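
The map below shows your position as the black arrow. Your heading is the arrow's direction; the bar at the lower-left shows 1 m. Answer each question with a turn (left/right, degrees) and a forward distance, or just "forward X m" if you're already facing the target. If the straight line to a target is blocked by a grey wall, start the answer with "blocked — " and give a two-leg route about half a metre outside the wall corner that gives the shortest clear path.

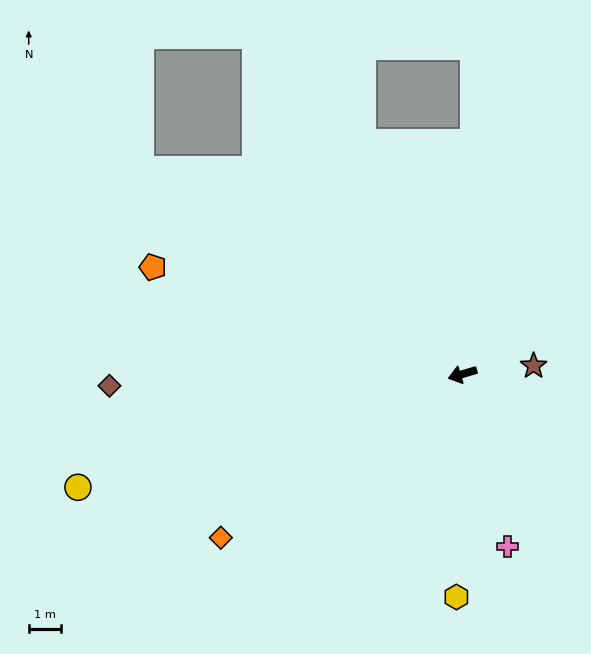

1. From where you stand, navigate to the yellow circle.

forward 12.3 m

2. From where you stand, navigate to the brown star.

turn left 170°, forward 2.2 m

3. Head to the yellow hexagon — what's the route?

turn left 72°, forward 6.8 m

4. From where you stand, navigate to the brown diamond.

turn right 15°, forward 10.8 m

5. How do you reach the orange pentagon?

turn right 36°, forward 10.0 m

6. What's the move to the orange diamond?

turn left 18°, forward 8.9 m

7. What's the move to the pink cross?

turn left 88°, forward 5.5 m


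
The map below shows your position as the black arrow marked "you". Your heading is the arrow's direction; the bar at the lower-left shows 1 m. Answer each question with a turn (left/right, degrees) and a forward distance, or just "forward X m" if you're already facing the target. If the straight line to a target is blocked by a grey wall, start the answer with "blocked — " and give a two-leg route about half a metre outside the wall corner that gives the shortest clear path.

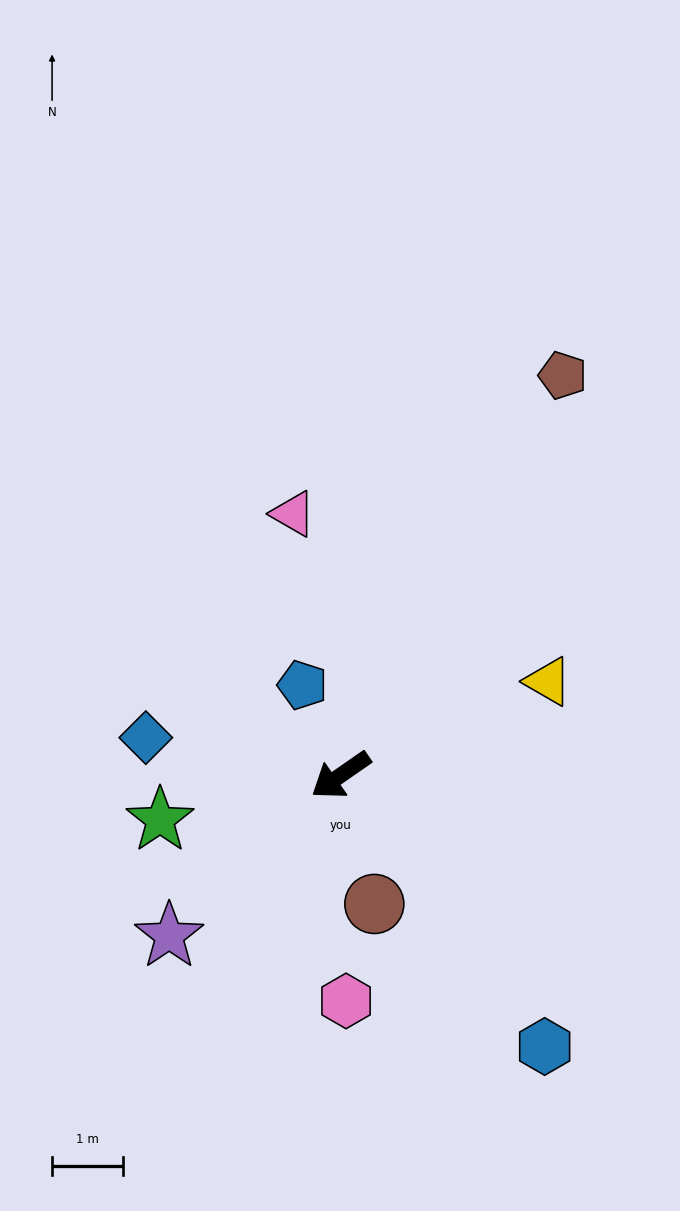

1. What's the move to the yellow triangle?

turn left 170°, forward 3.2 m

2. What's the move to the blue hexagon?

turn left 92°, forward 4.8 m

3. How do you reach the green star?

turn right 21°, forward 2.6 m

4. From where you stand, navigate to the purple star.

turn left 8°, forward 3.3 m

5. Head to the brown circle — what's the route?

turn left 70°, forward 1.9 m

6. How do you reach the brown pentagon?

turn right 154°, forward 6.4 m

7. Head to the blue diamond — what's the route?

turn right 46°, forward 2.8 m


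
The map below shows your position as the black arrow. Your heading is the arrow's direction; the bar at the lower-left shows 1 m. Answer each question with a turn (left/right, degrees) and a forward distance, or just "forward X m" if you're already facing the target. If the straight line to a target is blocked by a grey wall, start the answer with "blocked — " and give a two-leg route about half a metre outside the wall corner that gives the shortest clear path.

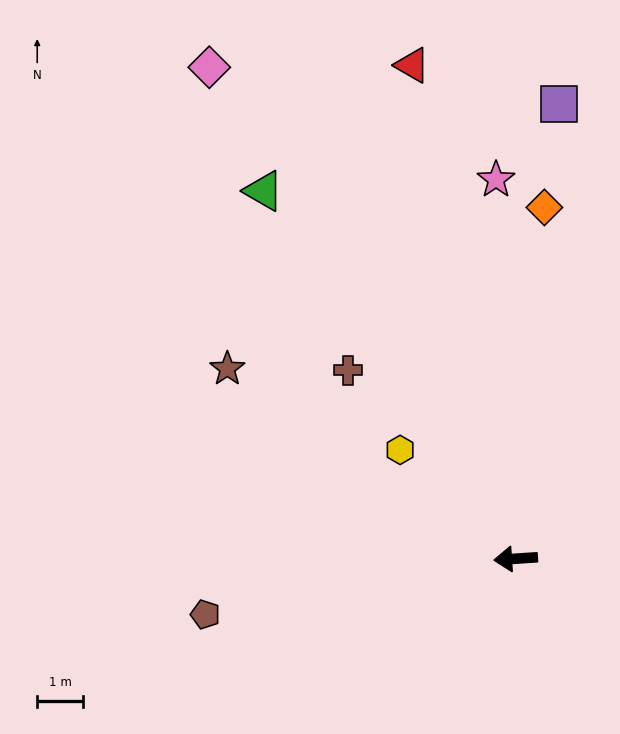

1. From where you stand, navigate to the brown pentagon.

turn left 6°, forward 6.8 m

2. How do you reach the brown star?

turn right 37°, forward 7.5 m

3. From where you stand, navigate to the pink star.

turn right 91°, forward 8.2 m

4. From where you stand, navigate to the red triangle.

turn right 82°, forward 10.9 m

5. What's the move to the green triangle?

turn right 59°, forward 9.7 m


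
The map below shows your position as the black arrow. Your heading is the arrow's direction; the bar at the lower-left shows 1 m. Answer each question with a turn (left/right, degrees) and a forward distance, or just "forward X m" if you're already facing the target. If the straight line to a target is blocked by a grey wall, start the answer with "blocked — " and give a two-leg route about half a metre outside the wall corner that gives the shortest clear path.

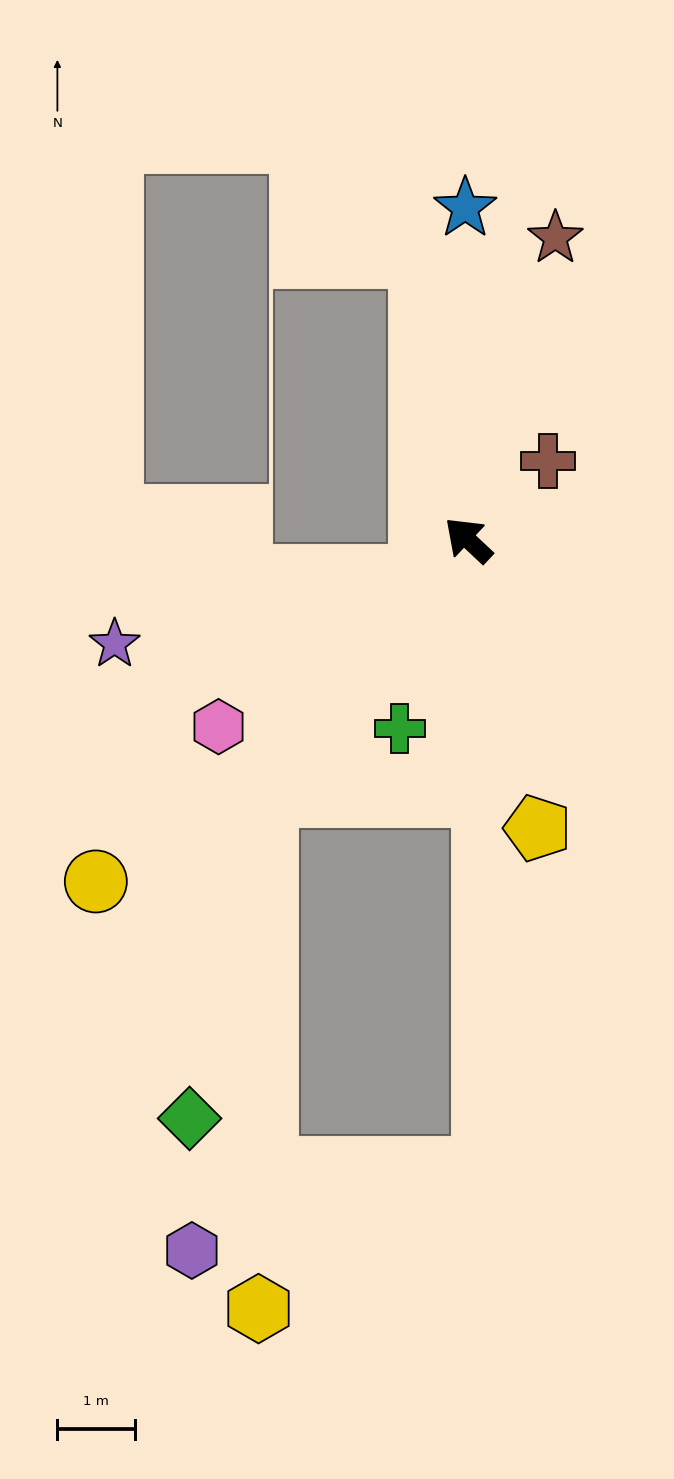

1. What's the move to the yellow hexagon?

blocked — turn left 95°, forward 4.2 m, then turn left 37°, forward 6.6 m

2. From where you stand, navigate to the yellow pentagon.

turn left 147°, forward 3.8 m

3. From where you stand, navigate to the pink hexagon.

turn left 80°, forward 4.0 m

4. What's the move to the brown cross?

turn right 92°, forward 1.4 m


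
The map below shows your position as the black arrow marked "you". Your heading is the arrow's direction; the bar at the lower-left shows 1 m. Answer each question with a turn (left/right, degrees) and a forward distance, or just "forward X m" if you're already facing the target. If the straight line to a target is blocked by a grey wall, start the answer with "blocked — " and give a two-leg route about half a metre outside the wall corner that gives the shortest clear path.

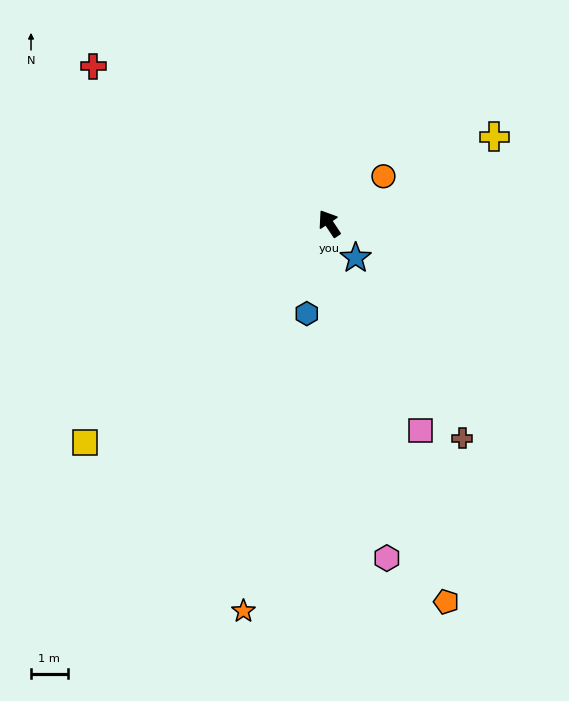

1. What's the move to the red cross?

turn left 23°, forward 7.8 m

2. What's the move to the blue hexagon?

turn left 132°, forward 2.5 m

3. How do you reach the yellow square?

turn left 98°, forward 9.0 m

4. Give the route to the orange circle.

turn right 83°, forward 2.0 m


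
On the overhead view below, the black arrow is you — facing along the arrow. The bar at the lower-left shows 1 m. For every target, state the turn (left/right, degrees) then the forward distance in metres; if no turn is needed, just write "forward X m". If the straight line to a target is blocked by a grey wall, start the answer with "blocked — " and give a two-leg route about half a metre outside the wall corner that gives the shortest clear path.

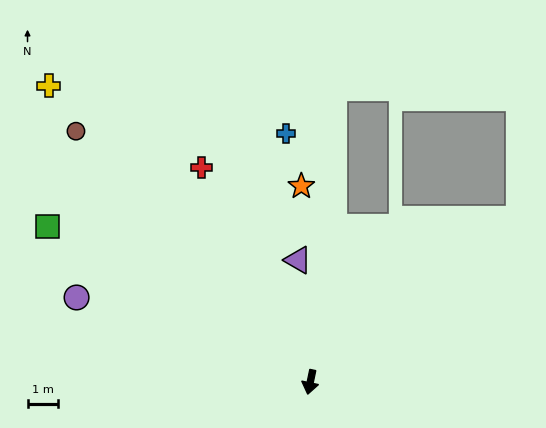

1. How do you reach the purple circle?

turn right 98°, forward 8.1 m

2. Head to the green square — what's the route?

turn right 109°, forward 10.0 m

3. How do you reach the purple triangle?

turn right 162°, forward 4.0 m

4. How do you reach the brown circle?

turn right 125°, forward 11.2 m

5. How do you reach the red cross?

turn right 141°, forward 7.8 m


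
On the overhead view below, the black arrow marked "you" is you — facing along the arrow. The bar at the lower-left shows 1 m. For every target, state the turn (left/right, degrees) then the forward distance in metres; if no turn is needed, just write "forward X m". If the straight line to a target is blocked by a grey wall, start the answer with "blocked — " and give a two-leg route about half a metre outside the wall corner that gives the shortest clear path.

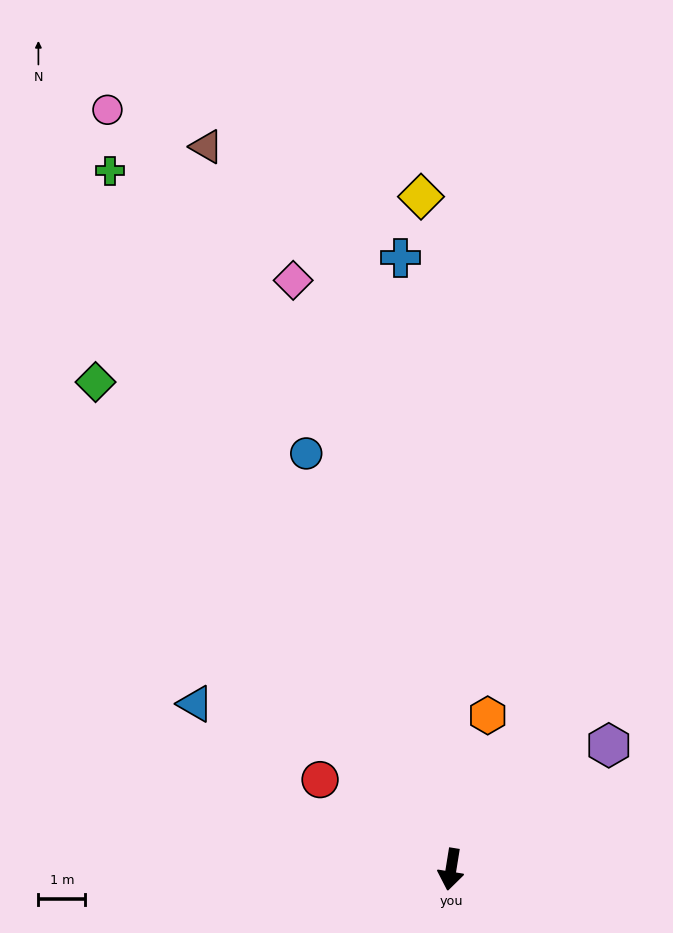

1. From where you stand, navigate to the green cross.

turn right 145°, forward 16.6 m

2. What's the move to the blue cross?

turn right 166°, forward 13.1 m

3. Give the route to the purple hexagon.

turn left 137°, forward 4.3 m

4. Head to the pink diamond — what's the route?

turn right 156°, forward 13.0 m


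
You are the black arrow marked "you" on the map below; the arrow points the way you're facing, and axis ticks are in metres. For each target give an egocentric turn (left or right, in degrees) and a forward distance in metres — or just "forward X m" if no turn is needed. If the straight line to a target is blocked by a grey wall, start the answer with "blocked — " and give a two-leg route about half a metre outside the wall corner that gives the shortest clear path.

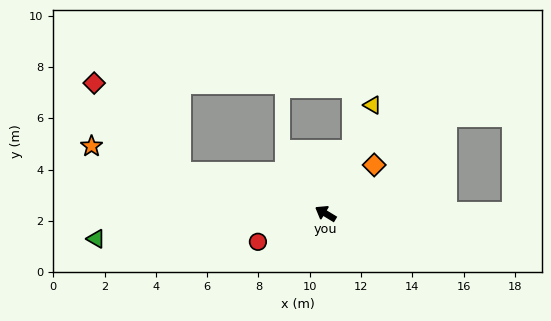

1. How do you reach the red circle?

turn left 54°, forward 2.9 m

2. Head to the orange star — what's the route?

turn left 15°, forward 9.5 m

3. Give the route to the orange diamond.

turn right 104°, forward 2.7 m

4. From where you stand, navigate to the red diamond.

blocked — turn left 15°, forward 5.9 m, then turn right 30°, forward 4.8 m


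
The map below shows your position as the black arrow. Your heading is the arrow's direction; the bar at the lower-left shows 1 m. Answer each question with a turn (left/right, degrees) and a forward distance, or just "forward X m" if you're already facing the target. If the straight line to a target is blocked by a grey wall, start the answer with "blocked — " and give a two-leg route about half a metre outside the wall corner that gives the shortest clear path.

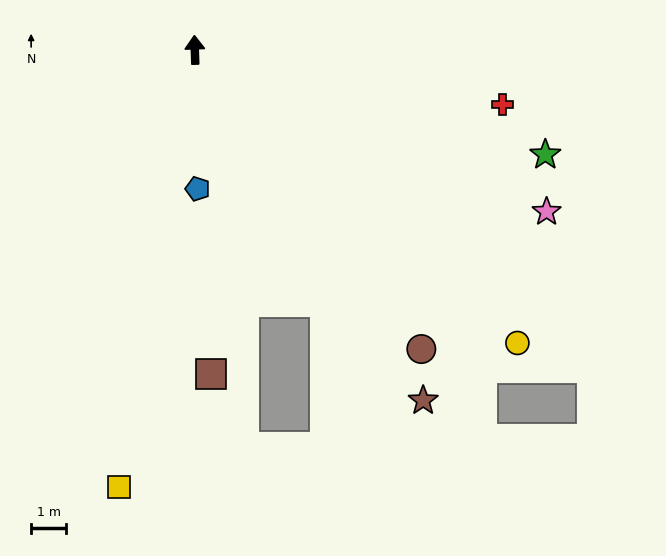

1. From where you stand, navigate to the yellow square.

turn left 168°, forward 12.6 m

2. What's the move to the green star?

turn right 108°, forward 10.4 m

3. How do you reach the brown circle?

turn right 145°, forward 10.6 m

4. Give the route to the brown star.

turn right 149°, forward 11.9 m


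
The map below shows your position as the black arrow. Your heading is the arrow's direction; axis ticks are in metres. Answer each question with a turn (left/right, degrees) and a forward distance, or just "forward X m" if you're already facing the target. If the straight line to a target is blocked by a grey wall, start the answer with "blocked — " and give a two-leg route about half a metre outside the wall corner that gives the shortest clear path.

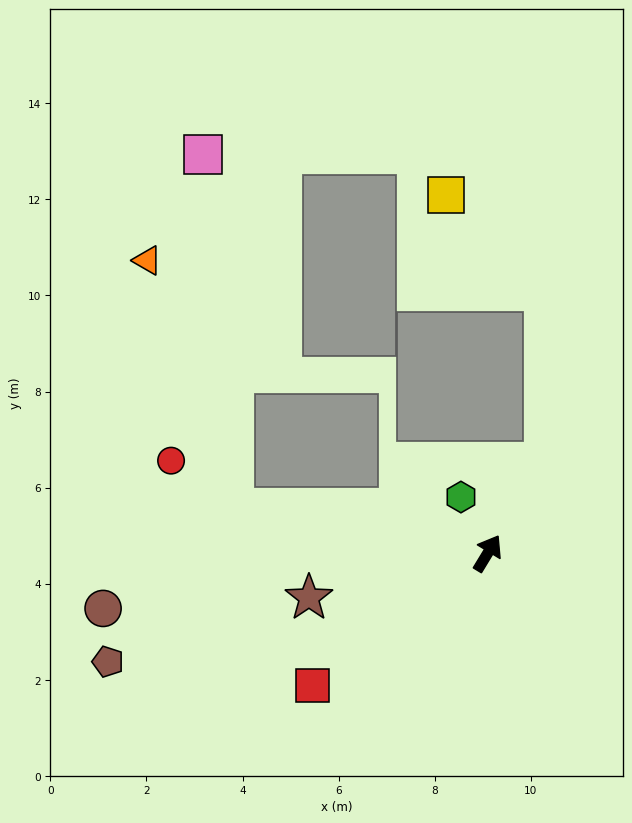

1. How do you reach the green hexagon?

turn left 57°, forward 1.3 m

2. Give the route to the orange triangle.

blocked — turn left 111°, forward 5.4 m, then turn right 61°, forward 5.5 m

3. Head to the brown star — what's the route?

turn left 135°, forward 3.8 m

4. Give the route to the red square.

turn left 158°, forward 4.6 m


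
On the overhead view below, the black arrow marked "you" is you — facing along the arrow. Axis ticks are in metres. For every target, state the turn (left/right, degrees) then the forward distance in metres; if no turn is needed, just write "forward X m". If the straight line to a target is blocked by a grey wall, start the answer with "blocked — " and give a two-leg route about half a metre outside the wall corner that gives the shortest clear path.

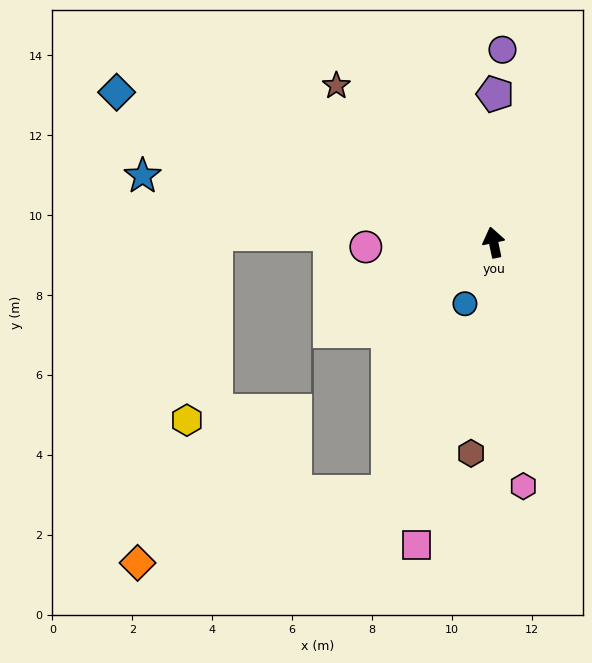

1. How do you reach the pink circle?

turn left 80°, forward 3.2 m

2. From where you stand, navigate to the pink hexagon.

turn left 175°, forward 6.1 m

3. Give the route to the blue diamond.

turn left 56°, forward 10.2 m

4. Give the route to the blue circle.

turn left 143°, forward 1.7 m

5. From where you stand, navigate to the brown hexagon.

turn left 162°, forward 5.3 m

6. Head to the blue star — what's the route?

turn left 67°, forward 8.9 m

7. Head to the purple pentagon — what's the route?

turn right 12°, forward 3.7 m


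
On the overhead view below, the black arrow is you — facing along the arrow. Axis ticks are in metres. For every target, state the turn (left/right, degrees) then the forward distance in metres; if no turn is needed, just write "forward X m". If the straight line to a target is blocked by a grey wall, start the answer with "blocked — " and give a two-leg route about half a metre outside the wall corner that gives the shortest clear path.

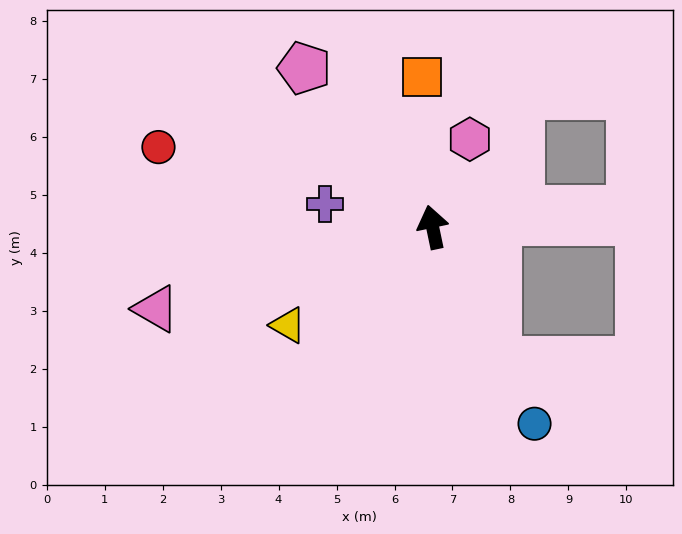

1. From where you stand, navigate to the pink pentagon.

turn left 27°, forward 3.5 m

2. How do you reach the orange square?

turn right 8°, forward 2.6 m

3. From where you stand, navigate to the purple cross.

turn left 66°, forward 1.9 m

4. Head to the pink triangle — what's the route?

turn left 95°, forward 5.0 m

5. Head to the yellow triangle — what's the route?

turn left 112°, forward 3.0 m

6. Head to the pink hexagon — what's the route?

turn right 35°, forward 1.6 m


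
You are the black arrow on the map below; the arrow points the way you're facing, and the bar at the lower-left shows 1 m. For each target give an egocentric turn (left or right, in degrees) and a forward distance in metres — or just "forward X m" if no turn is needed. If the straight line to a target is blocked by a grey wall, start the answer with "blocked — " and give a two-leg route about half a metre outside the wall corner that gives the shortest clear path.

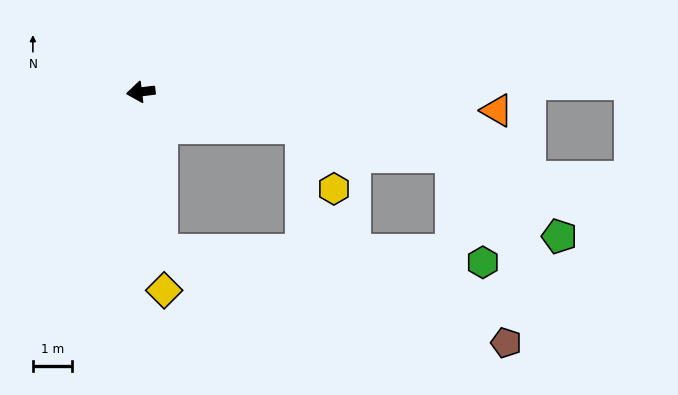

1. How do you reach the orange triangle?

turn left 170°, forward 9.2 m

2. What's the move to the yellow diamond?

turn left 90°, forward 5.2 m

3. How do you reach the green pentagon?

blocked — turn left 161°, forward 8.2 m, then turn right 25°, forward 3.5 m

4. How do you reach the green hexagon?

blocked — turn left 161°, forward 8.2 m, then turn right 62°, forward 2.9 m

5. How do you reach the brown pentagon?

blocked — turn left 90°, forward 4.1 m, then turn left 68°, forward 9.2 m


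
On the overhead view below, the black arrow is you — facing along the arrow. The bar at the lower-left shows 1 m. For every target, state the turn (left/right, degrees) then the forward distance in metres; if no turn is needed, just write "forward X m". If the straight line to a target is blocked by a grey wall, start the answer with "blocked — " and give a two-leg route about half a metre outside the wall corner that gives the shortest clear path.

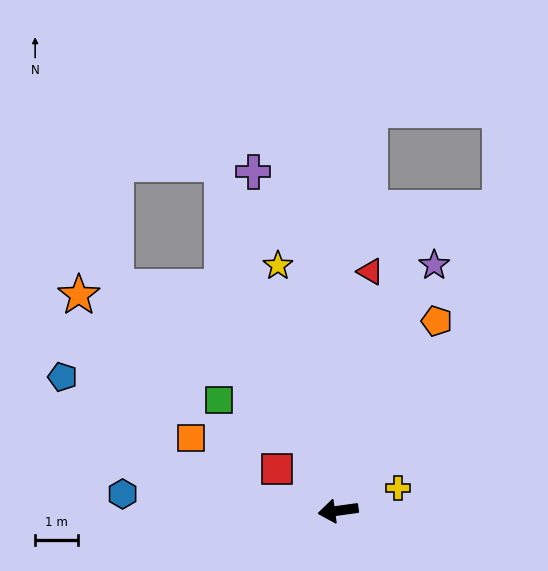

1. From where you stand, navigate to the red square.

turn right 42°, forward 1.7 m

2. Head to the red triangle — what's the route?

turn right 106°, forward 5.6 m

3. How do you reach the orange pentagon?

turn right 125°, forward 5.0 m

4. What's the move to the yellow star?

turn right 84°, forward 5.9 m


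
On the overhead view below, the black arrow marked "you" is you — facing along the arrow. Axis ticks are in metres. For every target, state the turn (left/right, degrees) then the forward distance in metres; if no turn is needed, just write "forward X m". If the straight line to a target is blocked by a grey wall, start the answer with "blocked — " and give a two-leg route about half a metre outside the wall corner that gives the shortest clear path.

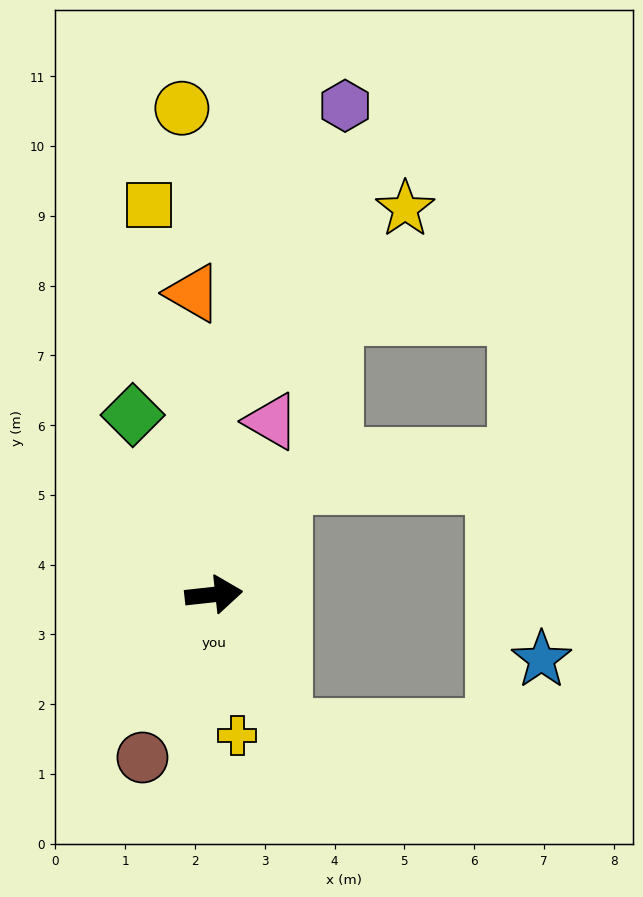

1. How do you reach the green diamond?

turn left 108°, forward 2.8 m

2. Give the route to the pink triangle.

turn left 65°, forward 2.6 m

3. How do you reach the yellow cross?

turn right 87°, forward 2.0 m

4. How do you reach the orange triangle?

turn left 88°, forward 4.3 m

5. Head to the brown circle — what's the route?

turn right 120°, forward 2.5 m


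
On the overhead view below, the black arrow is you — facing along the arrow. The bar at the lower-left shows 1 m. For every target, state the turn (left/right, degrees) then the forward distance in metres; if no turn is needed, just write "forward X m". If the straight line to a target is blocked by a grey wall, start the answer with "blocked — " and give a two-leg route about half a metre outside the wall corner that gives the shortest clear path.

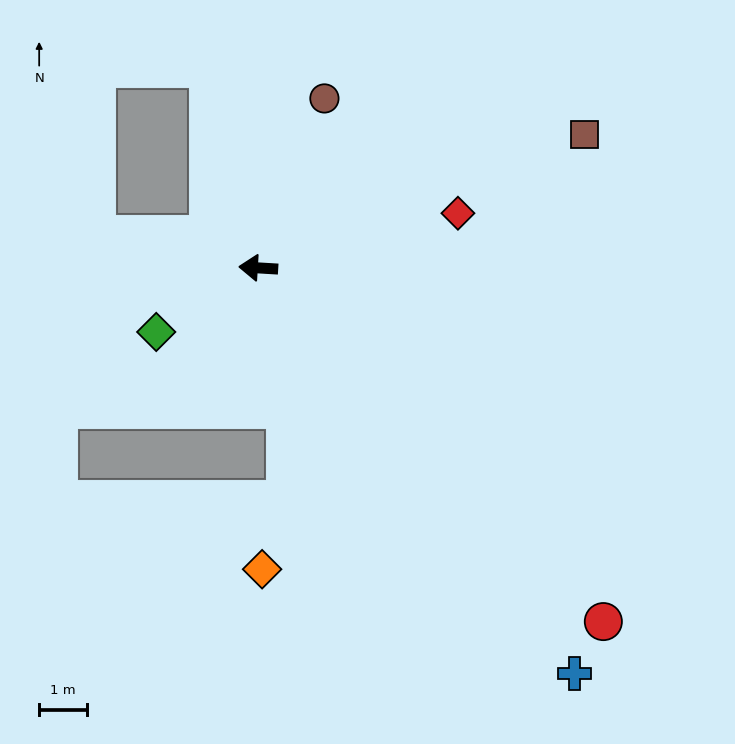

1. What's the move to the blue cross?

turn left 131°, forward 10.8 m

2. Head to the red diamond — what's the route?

turn right 161°, forward 4.4 m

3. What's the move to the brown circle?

turn right 108°, forward 3.8 m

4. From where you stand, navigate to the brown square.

turn right 154°, forward 7.4 m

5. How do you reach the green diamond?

turn left 36°, forward 2.5 m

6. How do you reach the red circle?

turn left 138°, forward 10.4 m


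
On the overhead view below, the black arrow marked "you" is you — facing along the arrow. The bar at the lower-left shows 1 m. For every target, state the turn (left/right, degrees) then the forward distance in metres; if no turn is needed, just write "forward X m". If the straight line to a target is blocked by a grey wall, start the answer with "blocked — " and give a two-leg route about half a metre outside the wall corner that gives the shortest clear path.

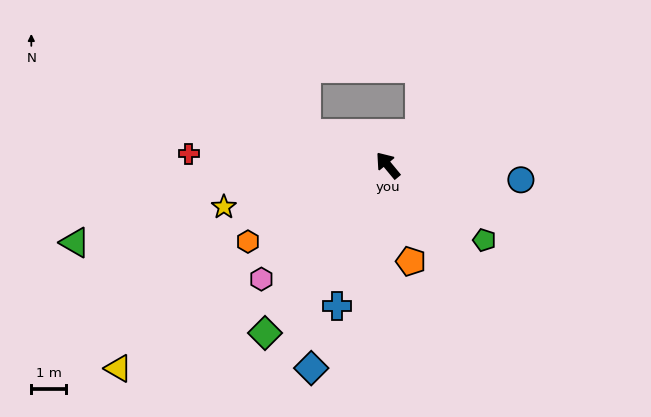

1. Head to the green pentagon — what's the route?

turn right 167°, forward 3.6 m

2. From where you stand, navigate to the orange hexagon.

turn left 79°, forward 4.6 m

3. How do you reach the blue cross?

turn left 121°, forward 4.3 m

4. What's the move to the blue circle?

turn right 136°, forward 3.9 m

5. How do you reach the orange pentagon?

turn left 154°, forward 2.9 m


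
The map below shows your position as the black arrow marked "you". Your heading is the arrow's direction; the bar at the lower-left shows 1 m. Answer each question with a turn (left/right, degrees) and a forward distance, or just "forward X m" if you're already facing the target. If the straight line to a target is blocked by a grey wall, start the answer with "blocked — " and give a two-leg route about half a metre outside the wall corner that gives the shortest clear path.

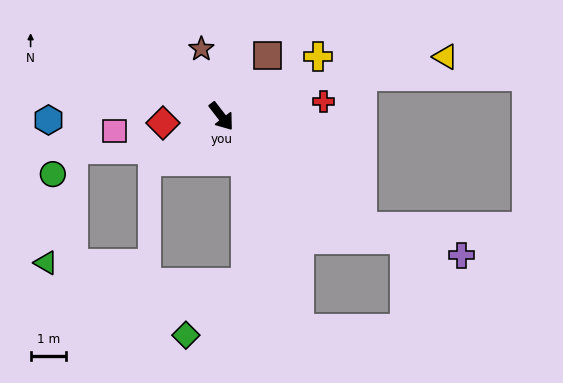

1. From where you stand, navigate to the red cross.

turn left 61°, forward 2.9 m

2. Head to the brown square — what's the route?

turn left 105°, forward 2.2 m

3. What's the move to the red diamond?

turn right 121°, forward 1.7 m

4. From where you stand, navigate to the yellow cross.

turn left 84°, forward 3.2 m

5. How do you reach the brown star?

turn left 159°, forward 2.0 m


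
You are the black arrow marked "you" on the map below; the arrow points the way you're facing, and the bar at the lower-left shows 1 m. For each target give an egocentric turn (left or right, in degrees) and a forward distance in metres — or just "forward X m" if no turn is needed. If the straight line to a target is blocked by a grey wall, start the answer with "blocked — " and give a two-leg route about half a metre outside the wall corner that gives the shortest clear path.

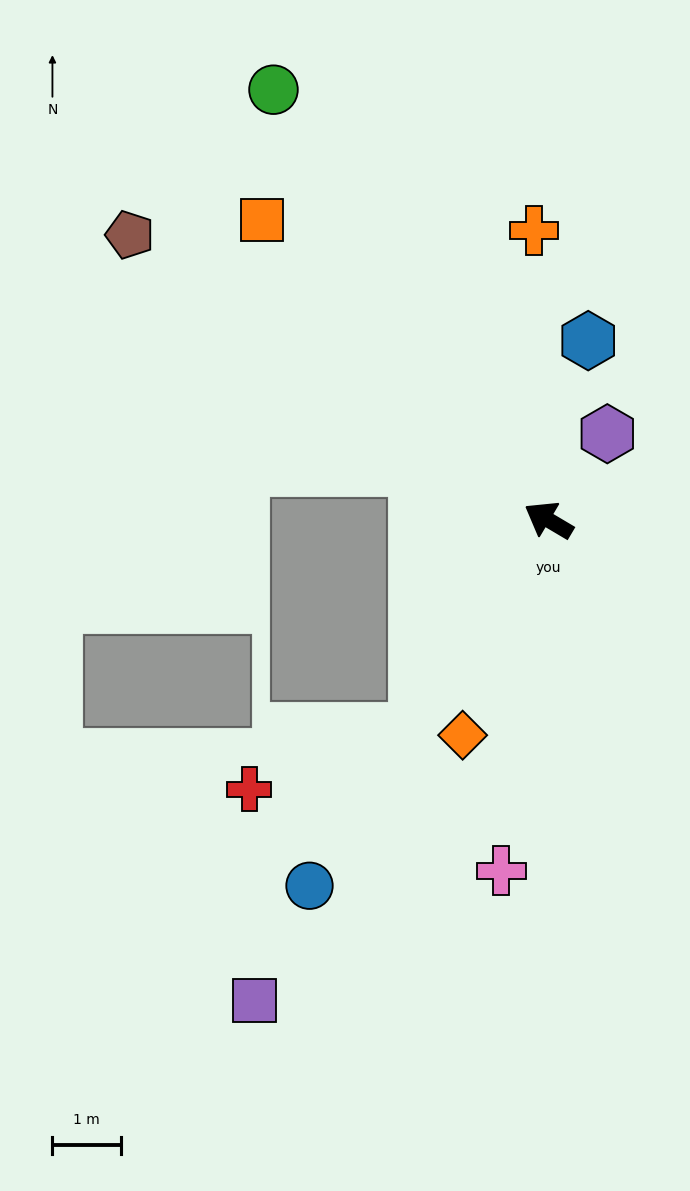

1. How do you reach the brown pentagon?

turn right 4°, forward 7.4 m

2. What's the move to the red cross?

blocked — turn left 89°, forward 3.6 m, then turn right 40°, forward 2.6 m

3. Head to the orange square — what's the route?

turn right 16°, forward 6.0 m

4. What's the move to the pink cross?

turn left 113°, forward 5.1 m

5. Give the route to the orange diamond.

turn left 99°, forward 3.4 m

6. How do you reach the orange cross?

turn right 57°, forward 4.2 m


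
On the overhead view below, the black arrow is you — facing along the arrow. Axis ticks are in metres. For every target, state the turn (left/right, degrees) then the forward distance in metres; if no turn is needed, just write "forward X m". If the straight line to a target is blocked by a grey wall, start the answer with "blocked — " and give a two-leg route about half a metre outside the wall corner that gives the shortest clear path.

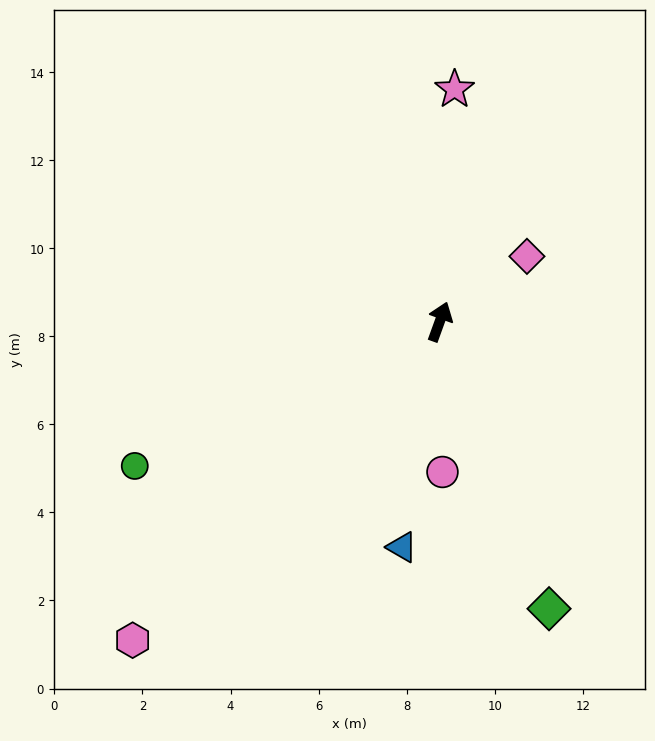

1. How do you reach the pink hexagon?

turn left 156°, forward 10.0 m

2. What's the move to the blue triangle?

turn right 170°, forward 5.2 m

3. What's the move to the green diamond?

turn right 139°, forward 7.0 m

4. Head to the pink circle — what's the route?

turn right 159°, forward 3.4 m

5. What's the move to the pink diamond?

turn right 33°, forward 2.5 m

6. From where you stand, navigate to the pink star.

turn left 16°, forward 5.3 m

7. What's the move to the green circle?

turn left 135°, forward 7.7 m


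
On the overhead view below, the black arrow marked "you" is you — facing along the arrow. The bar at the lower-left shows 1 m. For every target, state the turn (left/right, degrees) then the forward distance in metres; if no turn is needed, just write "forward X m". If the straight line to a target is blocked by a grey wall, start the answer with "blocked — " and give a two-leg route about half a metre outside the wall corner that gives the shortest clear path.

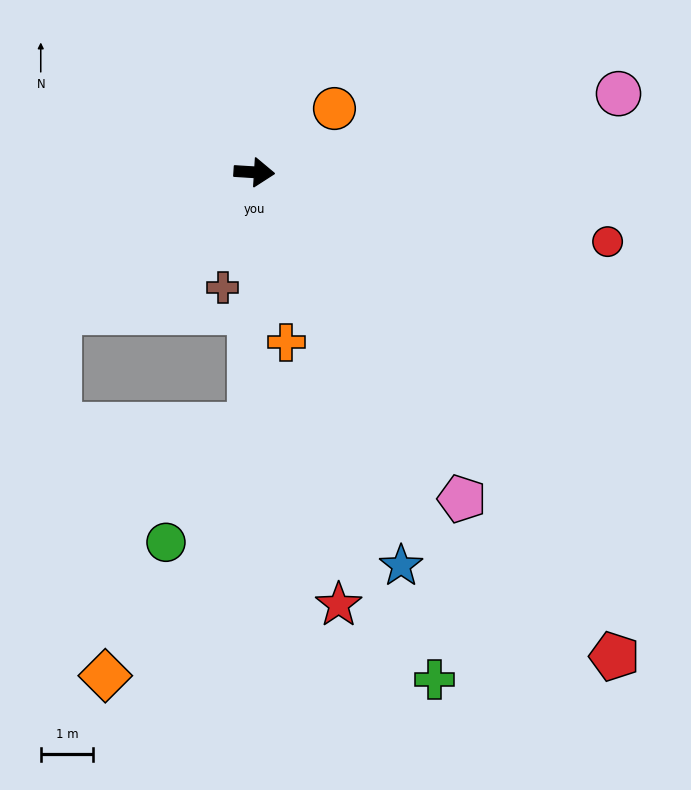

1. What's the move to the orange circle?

turn left 42°, forward 2.0 m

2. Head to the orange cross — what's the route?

turn right 76°, forward 3.3 m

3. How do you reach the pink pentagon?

turn right 54°, forward 7.4 m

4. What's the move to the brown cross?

turn right 102°, forward 2.3 m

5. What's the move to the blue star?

turn right 66°, forward 8.0 m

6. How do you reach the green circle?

blocked — turn right 87°, forward 4.8 m, then turn right 35°, forward 2.8 m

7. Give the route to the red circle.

turn right 8°, forward 6.9 m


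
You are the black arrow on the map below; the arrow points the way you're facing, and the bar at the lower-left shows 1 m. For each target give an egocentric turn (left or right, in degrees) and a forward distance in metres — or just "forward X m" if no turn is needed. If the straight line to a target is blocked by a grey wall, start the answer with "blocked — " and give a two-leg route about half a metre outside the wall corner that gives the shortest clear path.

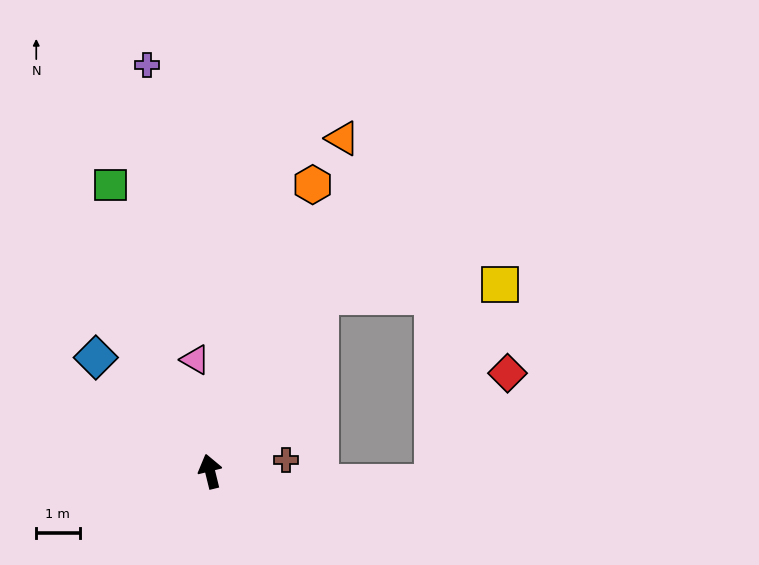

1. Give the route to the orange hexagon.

turn right 33°, forward 7.0 m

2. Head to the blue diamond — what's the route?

turn left 31°, forward 3.7 m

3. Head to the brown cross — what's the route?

turn right 95°, forward 1.8 m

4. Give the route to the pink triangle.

turn right 6°, forward 2.6 m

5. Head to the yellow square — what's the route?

blocked — turn right 46°, forward 4.8 m, then turn right 54°, forward 4.2 m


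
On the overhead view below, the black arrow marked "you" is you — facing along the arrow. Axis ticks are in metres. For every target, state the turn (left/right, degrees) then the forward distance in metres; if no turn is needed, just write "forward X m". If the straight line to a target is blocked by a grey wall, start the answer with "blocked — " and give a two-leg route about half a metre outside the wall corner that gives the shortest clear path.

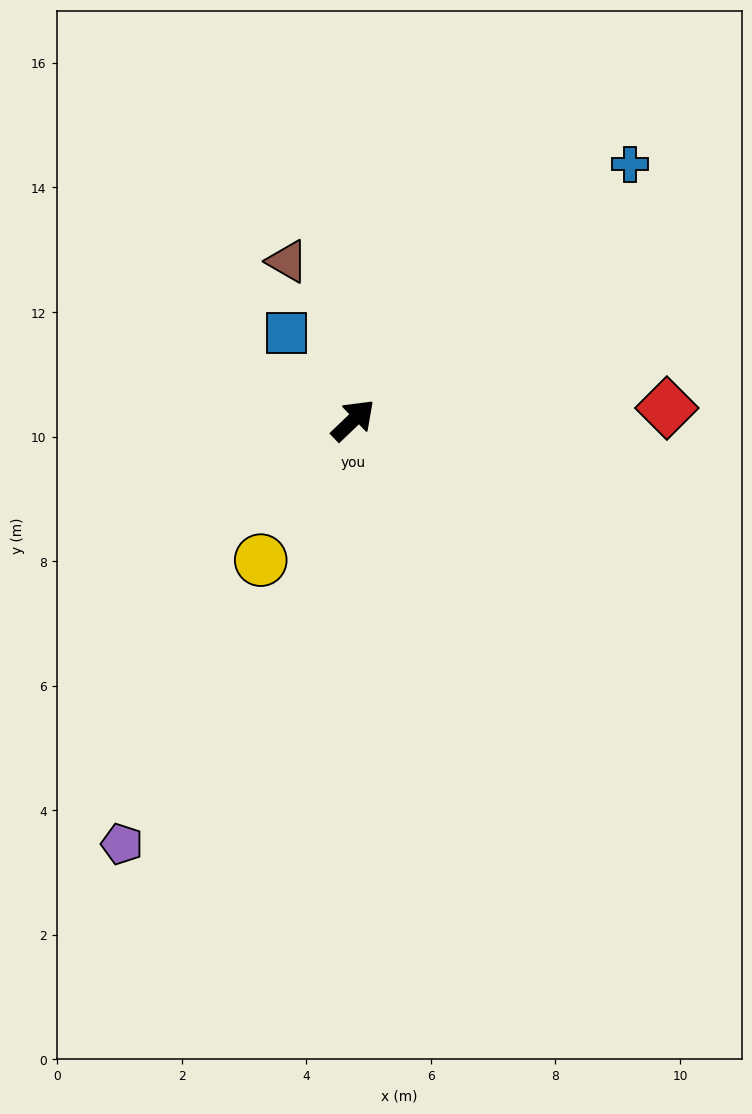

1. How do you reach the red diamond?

turn right 42°, forward 5.0 m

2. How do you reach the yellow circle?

turn right 167°, forward 2.7 m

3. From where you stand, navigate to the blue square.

turn left 84°, forward 1.8 m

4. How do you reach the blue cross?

forward 6.1 m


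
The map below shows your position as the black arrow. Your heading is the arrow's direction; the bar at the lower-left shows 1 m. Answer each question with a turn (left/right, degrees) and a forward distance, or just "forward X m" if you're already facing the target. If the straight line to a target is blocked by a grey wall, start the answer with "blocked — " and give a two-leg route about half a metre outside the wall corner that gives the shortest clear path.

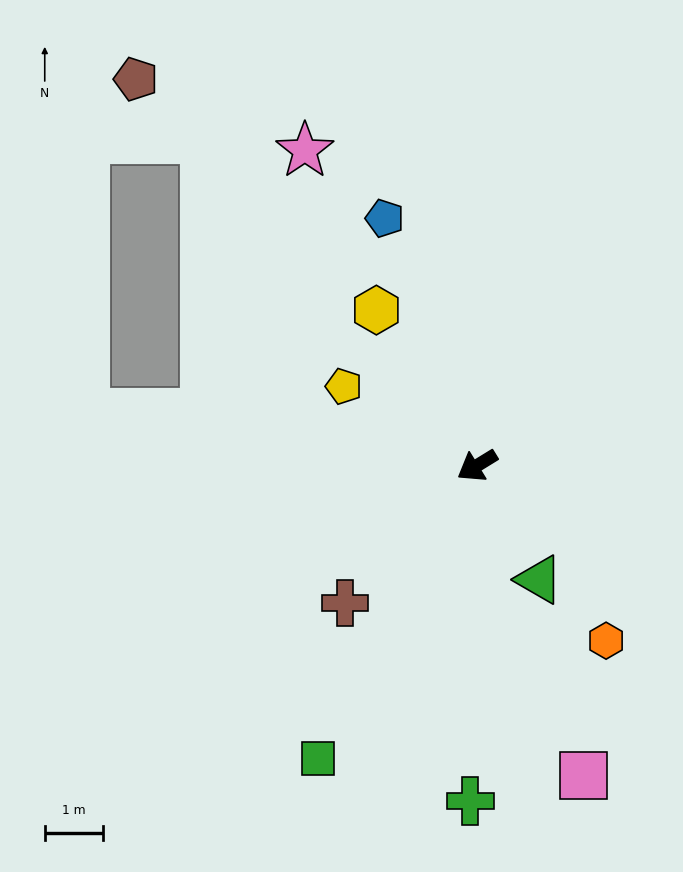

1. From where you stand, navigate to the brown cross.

turn left 15°, forward 3.3 m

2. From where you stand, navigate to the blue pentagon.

turn right 101°, forward 4.5 m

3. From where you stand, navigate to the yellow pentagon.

turn right 62°, forward 2.7 m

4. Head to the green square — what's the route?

turn left 30°, forward 5.7 m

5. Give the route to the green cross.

turn left 57°, forward 5.8 m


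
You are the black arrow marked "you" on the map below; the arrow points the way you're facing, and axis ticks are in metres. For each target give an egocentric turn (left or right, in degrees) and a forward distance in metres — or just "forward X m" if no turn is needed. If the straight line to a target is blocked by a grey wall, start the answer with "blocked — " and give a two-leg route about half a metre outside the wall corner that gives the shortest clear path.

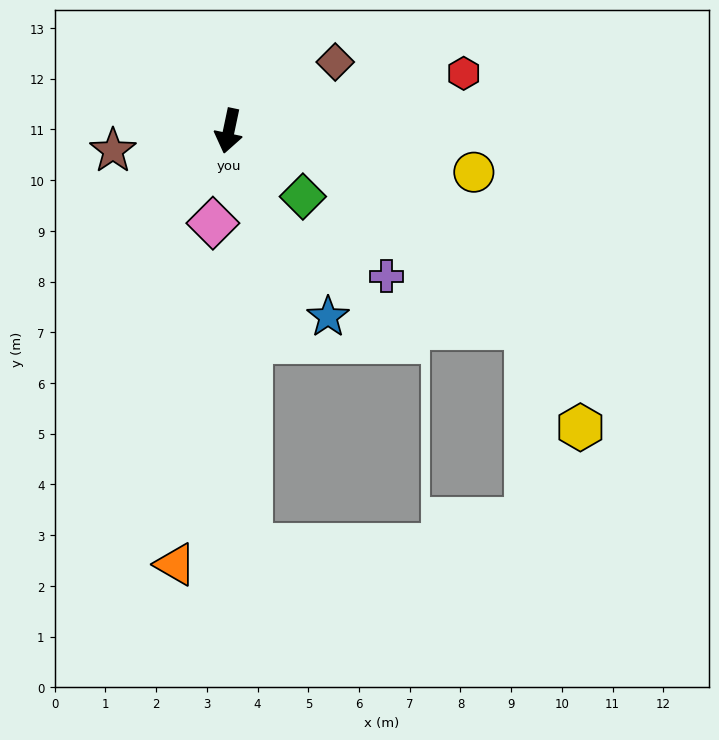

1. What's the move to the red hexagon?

turn left 116°, forward 4.8 m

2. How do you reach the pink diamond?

turn left 2°, forward 1.8 m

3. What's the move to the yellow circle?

turn left 92°, forward 4.9 m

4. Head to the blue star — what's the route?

turn left 40°, forward 4.2 m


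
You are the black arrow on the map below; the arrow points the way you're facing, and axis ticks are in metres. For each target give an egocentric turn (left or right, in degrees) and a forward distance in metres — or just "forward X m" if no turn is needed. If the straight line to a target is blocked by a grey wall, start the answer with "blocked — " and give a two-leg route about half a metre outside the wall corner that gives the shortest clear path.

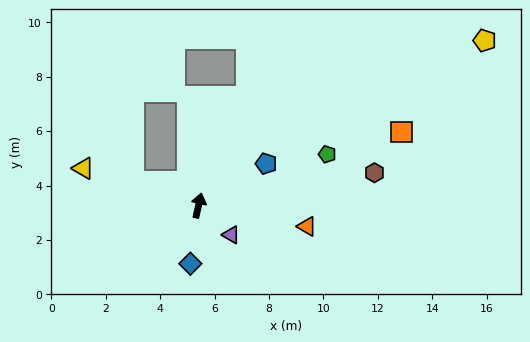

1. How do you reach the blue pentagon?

turn right 46°, forward 2.9 m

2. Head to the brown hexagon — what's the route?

turn right 67°, forward 6.6 m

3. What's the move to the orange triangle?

turn right 88°, forward 4.1 m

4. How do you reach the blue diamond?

turn right 175°, forward 2.2 m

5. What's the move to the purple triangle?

turn right 119°, forward 1.6 m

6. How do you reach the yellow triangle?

turn left 85°, forward 4.5 m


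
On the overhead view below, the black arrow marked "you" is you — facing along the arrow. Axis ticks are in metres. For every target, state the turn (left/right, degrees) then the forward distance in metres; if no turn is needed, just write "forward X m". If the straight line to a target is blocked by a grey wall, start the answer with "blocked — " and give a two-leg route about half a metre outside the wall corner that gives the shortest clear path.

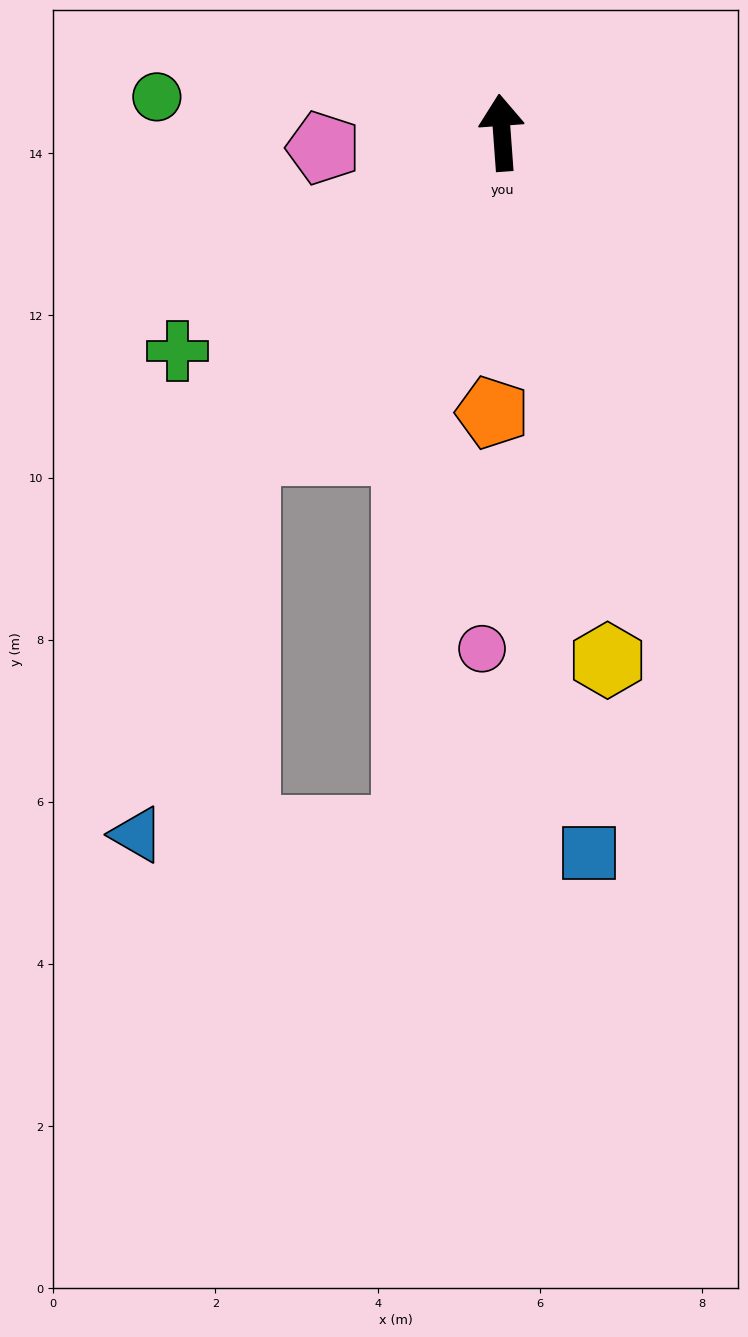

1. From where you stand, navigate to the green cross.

turn left 120°, forward 4.8 m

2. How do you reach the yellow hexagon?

turn right 173°, forward 6.6 m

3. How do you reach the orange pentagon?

turn left 174°, forward 3.5 m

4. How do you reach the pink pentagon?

turn left 91°, forward 2.2 m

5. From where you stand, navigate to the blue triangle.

blocked — turn left 137°, forward 5.0 m, then turn left 23°, forward 4.9 m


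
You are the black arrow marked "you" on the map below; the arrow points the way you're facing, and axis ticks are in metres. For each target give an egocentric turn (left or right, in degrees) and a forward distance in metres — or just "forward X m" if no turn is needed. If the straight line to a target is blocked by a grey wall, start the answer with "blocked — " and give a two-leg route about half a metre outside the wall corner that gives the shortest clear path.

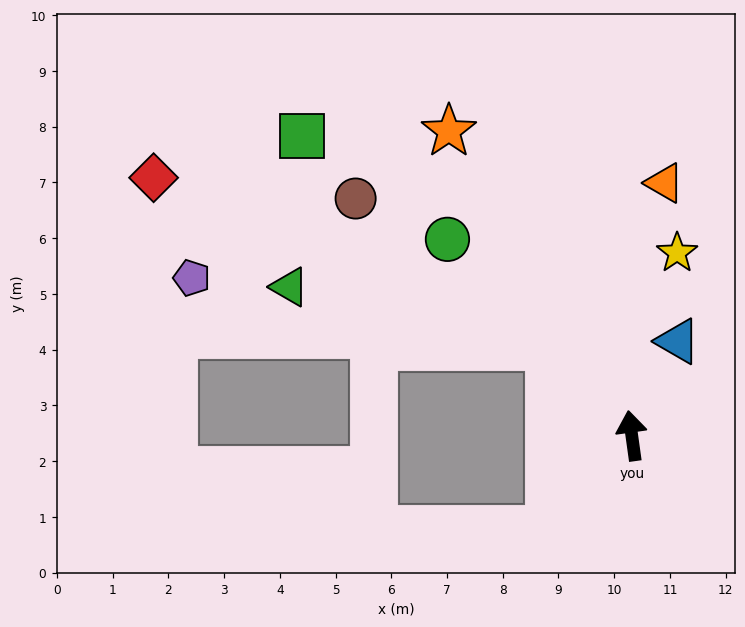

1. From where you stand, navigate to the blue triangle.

turn right 34°, forward 1.9 m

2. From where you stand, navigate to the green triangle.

blocked — turn left 35°, forward 2.2 m, then turn left 34°, forward 4.8 m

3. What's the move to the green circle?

turn left 35°, forward 4.8 m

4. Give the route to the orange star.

turn left 23°, forward 6.4 m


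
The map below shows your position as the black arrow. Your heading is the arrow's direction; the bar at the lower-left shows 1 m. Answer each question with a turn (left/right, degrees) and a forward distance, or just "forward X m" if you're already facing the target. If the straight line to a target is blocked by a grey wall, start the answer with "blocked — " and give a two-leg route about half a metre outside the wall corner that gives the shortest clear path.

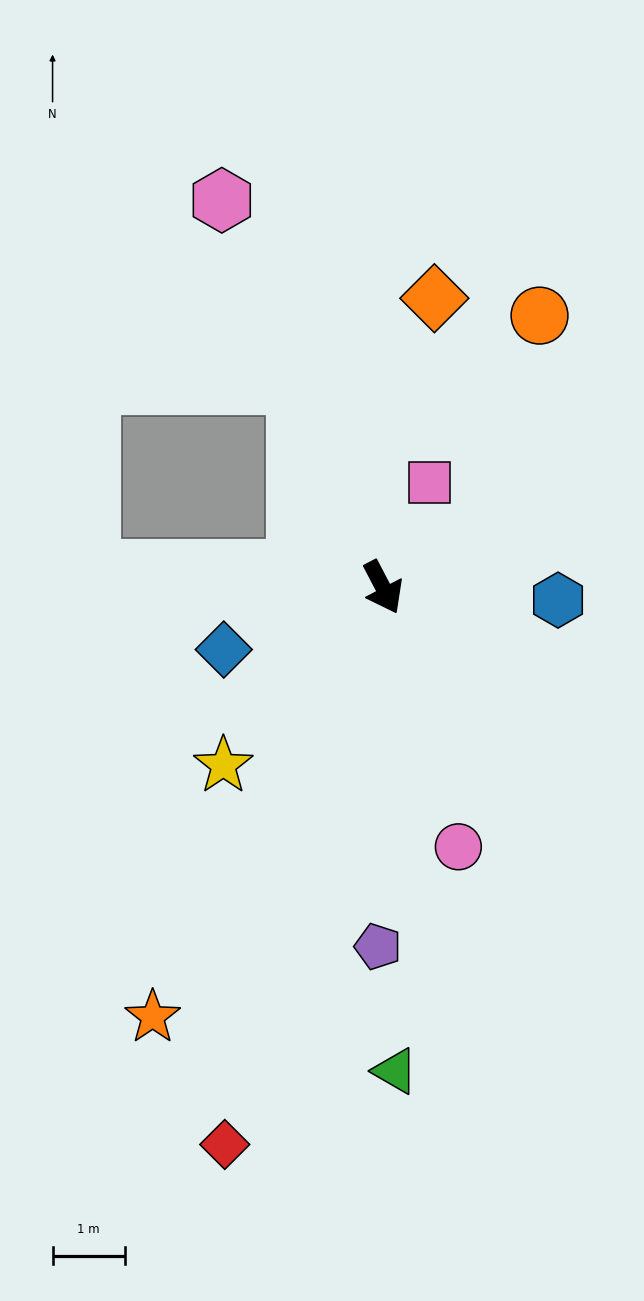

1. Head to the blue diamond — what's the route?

turn right 96°, forward 2.4 m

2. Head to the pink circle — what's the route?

turn right 11°, forward 3.7 m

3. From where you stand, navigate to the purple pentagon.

turn right 28°, forward 5.0 m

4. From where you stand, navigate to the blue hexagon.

turn left 58°, forward 2.4 m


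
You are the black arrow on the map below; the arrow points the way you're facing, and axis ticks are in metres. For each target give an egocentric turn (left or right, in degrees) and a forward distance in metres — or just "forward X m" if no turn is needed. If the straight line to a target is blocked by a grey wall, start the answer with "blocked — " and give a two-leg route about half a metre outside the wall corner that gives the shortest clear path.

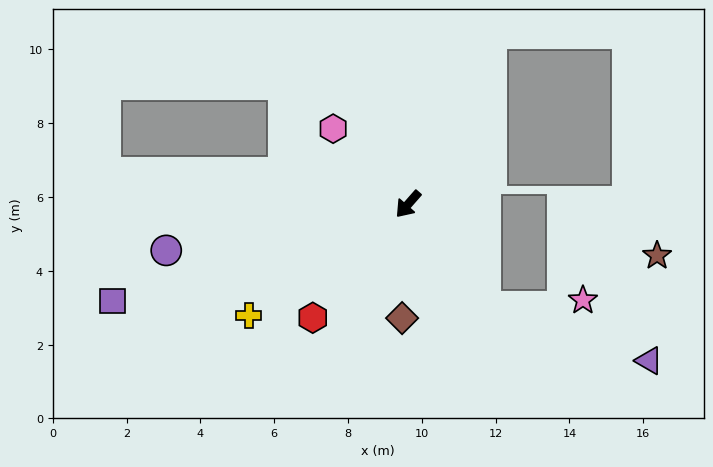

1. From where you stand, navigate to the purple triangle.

blocked — turn left 78°, forward 3.5 m, then turn left 35°, forward 4.7 m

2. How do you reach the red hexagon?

forward 4.0 m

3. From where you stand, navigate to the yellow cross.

turn right 14°, forward 5.3 m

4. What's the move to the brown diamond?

turn left 38°, forward 3.1 m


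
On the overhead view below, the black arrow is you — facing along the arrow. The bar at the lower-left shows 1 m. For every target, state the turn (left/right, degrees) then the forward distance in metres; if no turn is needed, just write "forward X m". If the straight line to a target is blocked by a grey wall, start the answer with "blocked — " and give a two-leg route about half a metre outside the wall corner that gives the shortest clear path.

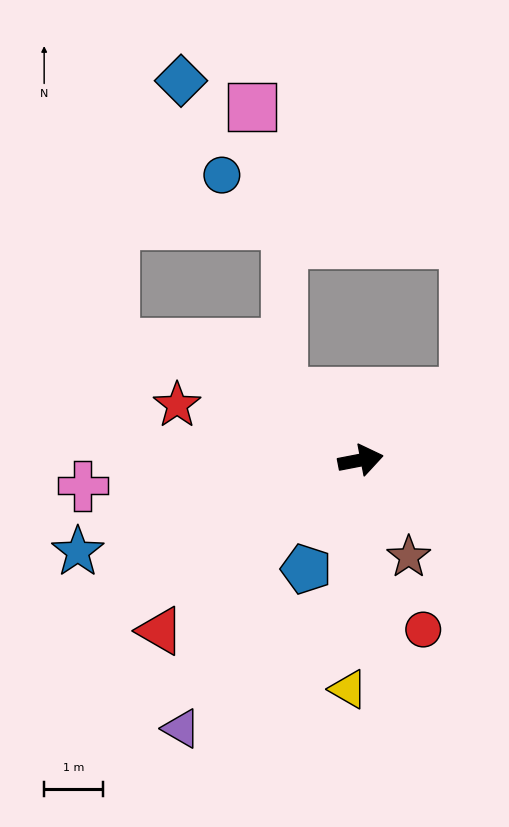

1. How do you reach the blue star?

turn right 173°, forward 5.1 m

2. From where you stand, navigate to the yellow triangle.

turn right 104°, forward 3.9 m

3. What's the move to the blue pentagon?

turn right 128°, forward 2.1 m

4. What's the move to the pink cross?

turn left 174°, forward 4.8 m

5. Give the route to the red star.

turn left 152°, forward 3.3 m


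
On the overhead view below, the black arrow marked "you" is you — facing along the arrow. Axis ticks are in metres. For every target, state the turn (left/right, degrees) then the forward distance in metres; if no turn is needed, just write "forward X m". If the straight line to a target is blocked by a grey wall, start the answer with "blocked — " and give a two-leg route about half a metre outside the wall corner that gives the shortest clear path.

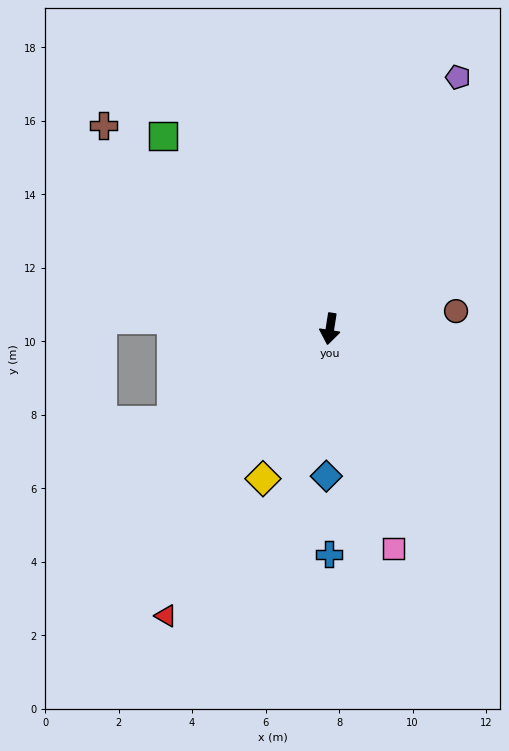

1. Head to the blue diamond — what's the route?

turn left 8°, forward 4.0 m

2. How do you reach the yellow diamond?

turn right 15°, forward 4.5 m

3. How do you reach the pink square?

turn left 25°, forward 6.2 m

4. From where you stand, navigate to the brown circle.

turn left 107°, forward 3.5 m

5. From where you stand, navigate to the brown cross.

turn right 123°, forward 8.3 m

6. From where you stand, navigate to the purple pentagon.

turn left 162°, forward 7.7 m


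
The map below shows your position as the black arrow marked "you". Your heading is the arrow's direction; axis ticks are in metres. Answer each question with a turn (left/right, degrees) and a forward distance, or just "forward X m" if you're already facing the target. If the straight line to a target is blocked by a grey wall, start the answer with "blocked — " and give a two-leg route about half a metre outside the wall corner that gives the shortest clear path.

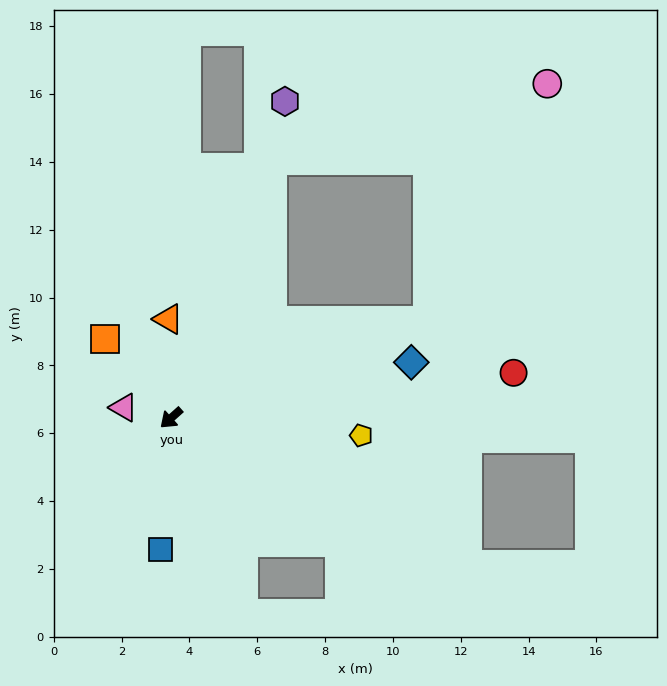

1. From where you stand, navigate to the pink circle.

blocked — turn left 159°, forward 8.1 m, then turn left 42°, forward 7.8 m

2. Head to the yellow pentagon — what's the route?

turn left 133°, forward 5.6 m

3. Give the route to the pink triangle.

turn right 54°, forward 1.4 m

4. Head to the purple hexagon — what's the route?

turn right 152°, forward 9.9 m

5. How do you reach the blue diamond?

turn left 151°, forward 7.3 m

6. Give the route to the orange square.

turn right 92°, forward 3.0 m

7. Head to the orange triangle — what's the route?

turn right 130°, forward 2.9 m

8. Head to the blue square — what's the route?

turn left 43°, forward 3.9 m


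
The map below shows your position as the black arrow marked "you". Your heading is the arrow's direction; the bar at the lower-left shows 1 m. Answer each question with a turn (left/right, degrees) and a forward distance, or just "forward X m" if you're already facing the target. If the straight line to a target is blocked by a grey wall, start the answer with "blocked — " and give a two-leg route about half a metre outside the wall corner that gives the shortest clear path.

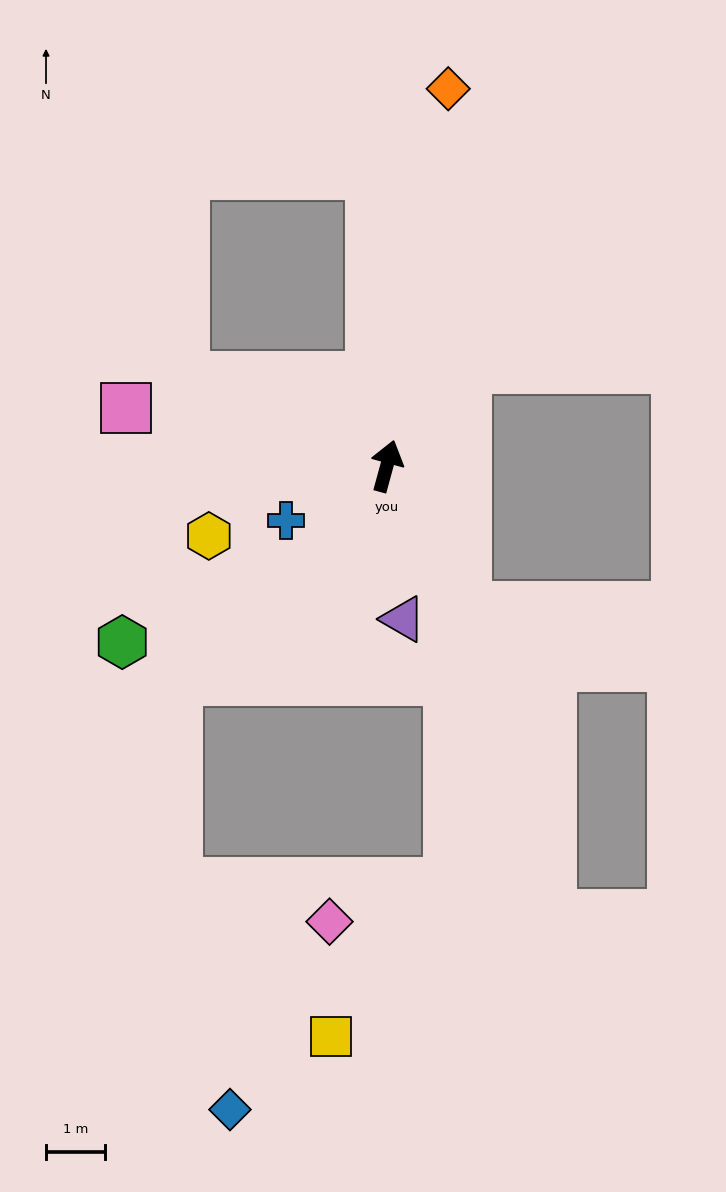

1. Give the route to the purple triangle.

turn right 159°, forward 2.6 m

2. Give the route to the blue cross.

turn left 134°, forward 1.9 m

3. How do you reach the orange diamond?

turn left 6°, forward 6.5 m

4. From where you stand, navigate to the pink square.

turn left 93°, forward 4.5 m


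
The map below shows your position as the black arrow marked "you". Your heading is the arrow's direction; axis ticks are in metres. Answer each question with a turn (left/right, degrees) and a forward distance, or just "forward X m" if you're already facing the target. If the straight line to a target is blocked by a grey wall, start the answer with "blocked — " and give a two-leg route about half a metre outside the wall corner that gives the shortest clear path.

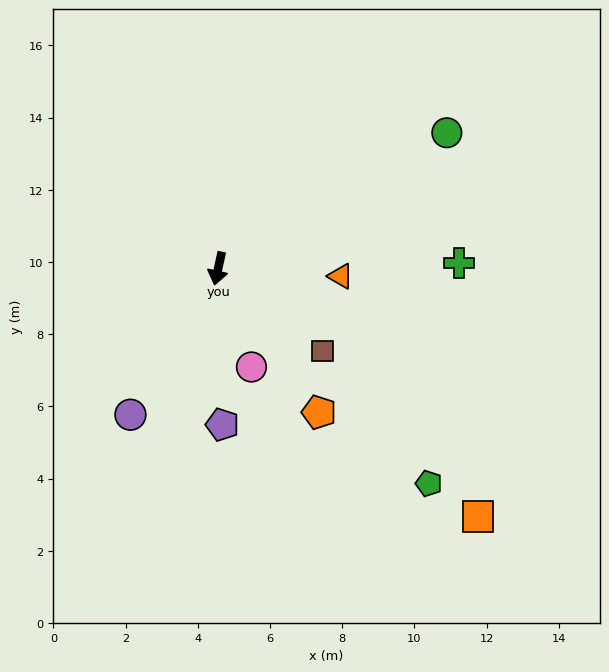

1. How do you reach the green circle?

turn left 133°, forward 7.4 m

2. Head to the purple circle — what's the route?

turn right 19°, forward 4.7 m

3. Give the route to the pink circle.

turn left 31°, forward 2.9 m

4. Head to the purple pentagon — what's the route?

turn left 14°, forward 4.3 m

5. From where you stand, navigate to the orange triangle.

turn left 99°, forward 3.4 m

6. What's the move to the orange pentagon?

turn left 47°, forward 4.9 m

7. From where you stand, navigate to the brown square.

turn left 64°, forward 3.7 m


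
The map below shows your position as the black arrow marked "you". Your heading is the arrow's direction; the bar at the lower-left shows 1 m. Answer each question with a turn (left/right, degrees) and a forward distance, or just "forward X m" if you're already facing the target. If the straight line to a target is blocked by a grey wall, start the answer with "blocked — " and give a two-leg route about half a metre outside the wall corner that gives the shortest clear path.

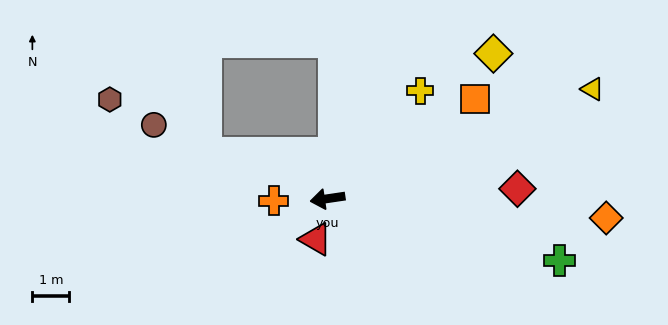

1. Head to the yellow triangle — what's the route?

turn right 166°, forward 7.8 m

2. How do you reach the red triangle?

turn left 65°, forward 1.1 m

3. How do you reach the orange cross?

turn right 6°, forward 1.5 m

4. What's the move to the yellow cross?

turn right 139°, forward 3.8 m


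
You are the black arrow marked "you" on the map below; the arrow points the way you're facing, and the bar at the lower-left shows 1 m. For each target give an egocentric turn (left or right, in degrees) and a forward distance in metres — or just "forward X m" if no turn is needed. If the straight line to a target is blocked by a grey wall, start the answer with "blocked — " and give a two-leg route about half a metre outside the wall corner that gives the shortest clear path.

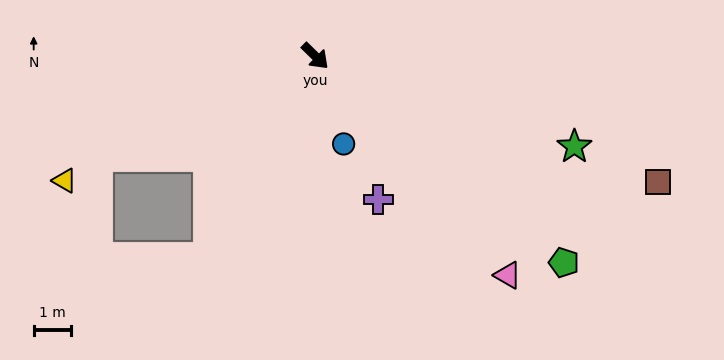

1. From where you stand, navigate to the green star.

turn left 25°, forward 7.3 m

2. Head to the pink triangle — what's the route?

turn right 4°, forward 7.8 m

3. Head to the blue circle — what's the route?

turn right 28°, forward 2.5 m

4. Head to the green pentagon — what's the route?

turn left 5°, forward 8.6 m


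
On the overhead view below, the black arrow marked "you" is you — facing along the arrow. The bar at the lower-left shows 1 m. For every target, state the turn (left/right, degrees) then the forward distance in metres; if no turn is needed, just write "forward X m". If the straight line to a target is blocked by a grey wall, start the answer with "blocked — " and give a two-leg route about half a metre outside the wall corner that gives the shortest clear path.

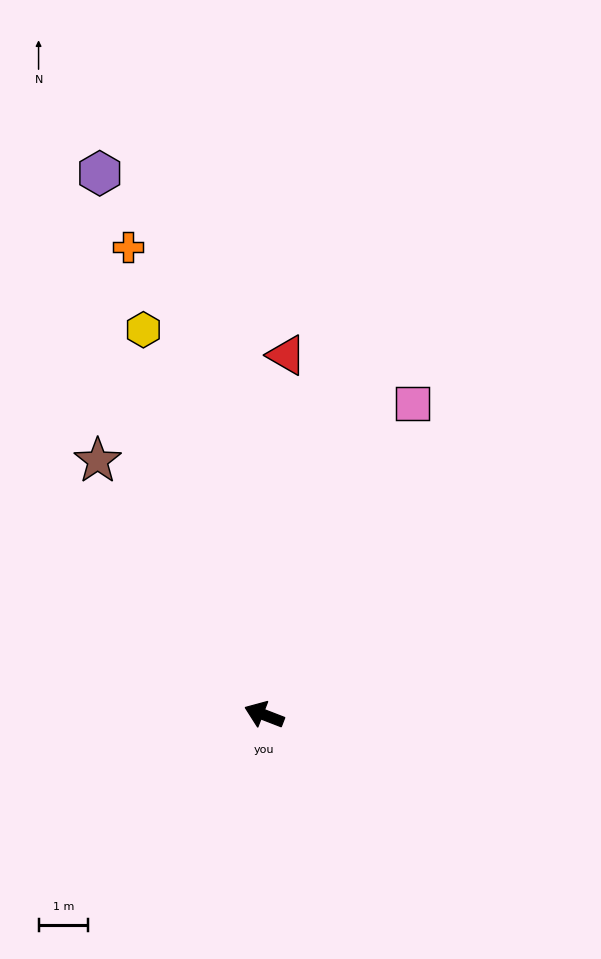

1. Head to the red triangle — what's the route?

turn right 72°, forward 7.3 m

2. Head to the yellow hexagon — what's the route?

turn right 51°, forward 8.2 m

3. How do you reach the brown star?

turn right 36°, forward 6.1 m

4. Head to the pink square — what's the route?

turn right 94°, forward 7.0 m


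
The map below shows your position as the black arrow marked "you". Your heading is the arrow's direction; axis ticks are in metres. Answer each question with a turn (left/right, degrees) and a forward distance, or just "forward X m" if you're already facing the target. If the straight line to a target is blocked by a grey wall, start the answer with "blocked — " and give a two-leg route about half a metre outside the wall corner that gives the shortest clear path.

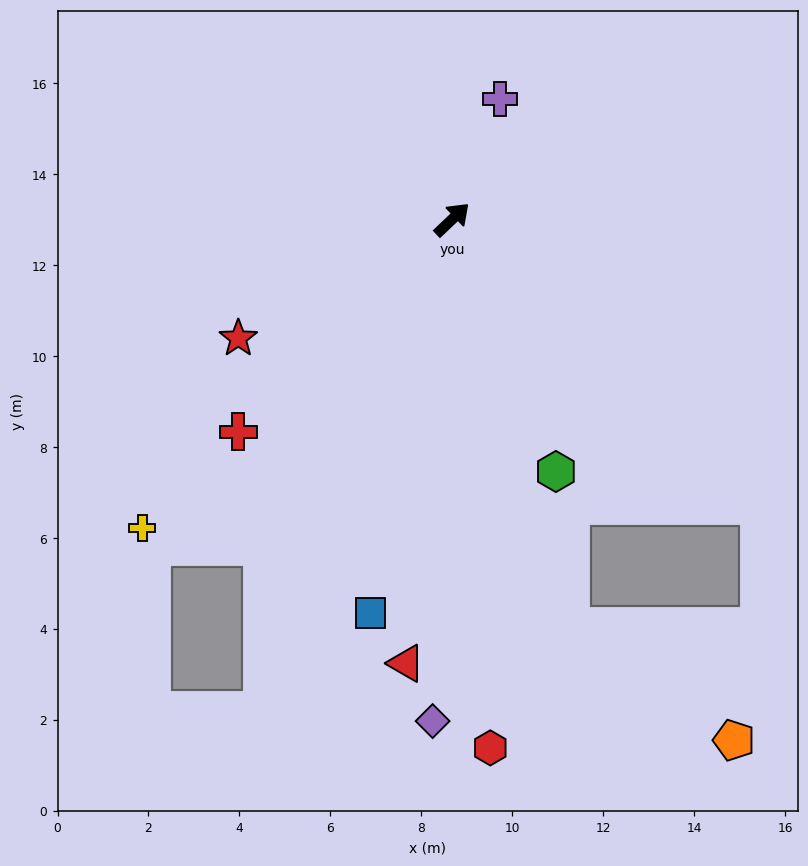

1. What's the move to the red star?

turn left 166°, forward 5.4 m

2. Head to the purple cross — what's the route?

turn left 25°, forward 2.9 m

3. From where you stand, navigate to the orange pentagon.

blocked — turn right 117°, forward 9.3 m, then turn left 39°, forward 4.4 m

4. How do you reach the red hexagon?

turn right 129°, forward 11.7 m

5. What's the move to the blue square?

turn right 145°, forward 8.8 m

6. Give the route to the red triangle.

turn right 139°, forward 9.8 m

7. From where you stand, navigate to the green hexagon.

turn right 111°, forward 6.0 m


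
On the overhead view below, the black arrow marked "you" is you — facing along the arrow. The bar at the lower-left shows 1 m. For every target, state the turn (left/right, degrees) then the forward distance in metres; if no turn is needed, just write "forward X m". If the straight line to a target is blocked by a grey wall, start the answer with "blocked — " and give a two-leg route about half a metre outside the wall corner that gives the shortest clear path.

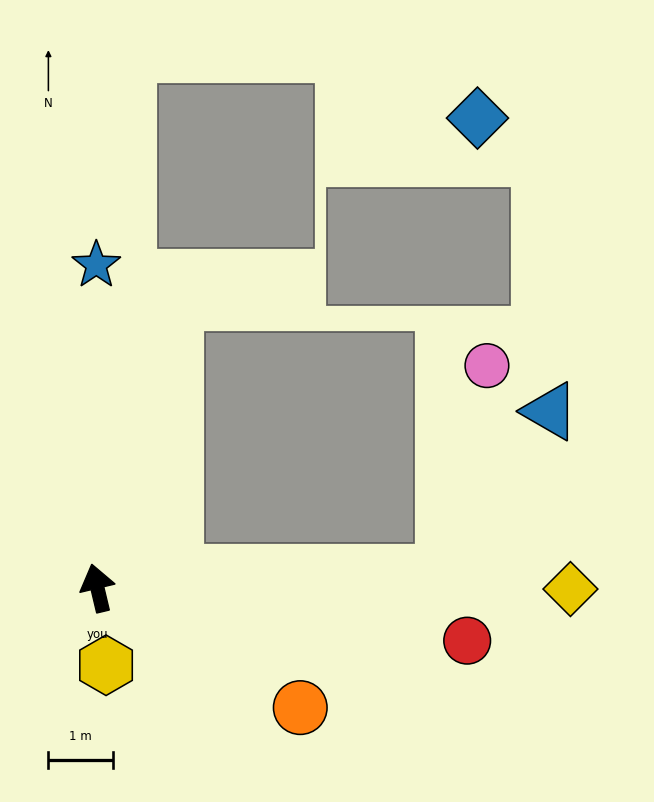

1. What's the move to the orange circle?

turn right 134°, forward 3.6 m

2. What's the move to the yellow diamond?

turn right 104°, forward 7.3 m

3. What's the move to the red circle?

turn right 111°, forward 5.8 m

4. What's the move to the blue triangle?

blocked — turn right 101°, forward 5.3 m, then turn left 54°, forward 3.0 m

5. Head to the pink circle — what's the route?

blocked — turn right 101°, forward 5.3 m, then turn left 76°, forward 3.3 m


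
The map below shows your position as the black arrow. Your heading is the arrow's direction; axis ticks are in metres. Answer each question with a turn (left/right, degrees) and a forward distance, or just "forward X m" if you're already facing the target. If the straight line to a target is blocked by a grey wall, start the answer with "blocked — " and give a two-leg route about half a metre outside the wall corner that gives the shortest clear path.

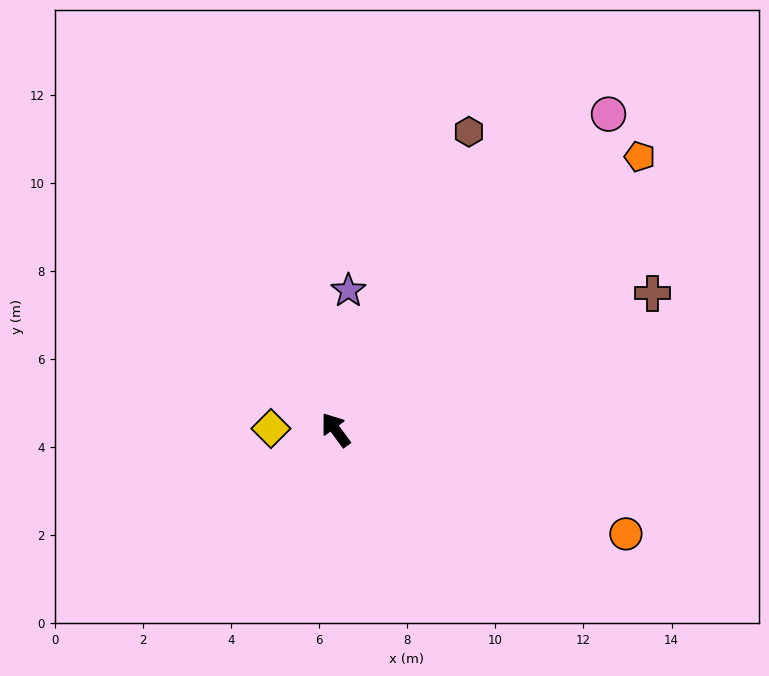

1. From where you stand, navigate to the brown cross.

turn right 103°, forward 7.8 m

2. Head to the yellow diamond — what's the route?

turn left 53°, forward 1.5 m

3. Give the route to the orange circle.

turn right 146°, forward 7.0 m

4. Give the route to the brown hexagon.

turn right 60°, forward 7.4 m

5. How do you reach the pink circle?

turn right 77°, forward 9.5 m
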